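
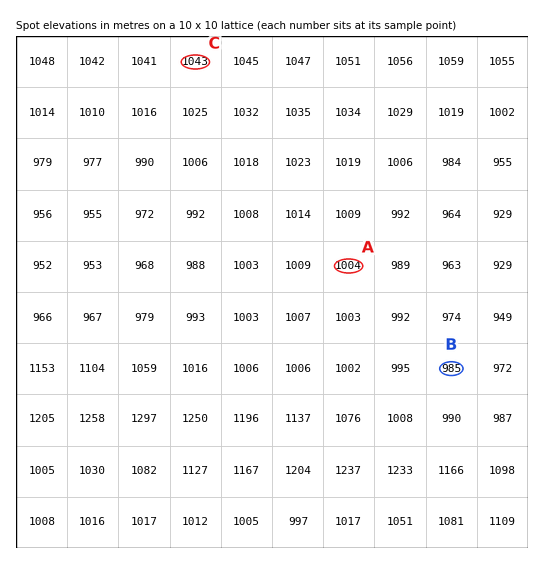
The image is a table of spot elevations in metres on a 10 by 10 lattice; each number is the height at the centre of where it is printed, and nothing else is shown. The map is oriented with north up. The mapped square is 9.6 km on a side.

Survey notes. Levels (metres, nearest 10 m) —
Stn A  1000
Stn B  990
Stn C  1040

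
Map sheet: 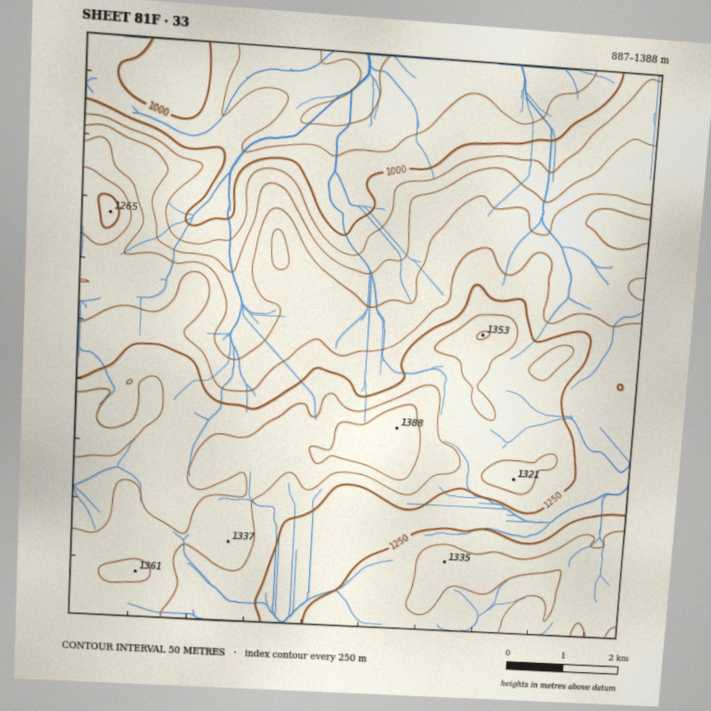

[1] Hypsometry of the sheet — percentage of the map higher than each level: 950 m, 93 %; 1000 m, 86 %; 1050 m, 80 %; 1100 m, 75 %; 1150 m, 69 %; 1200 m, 56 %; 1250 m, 40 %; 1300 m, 18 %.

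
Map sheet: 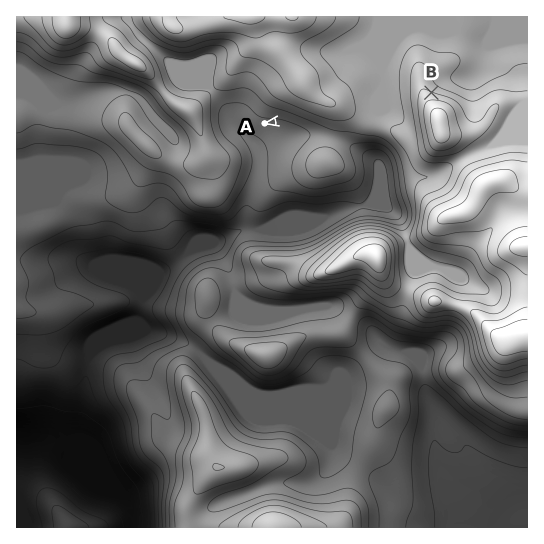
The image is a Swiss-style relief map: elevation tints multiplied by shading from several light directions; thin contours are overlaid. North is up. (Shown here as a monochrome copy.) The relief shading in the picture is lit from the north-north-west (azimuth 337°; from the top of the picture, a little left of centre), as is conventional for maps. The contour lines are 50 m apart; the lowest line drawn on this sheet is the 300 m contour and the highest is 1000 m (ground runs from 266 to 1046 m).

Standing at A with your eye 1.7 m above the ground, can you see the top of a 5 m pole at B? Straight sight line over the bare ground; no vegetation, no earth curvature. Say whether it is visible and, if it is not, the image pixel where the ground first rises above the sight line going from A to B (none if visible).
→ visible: false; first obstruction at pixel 293 118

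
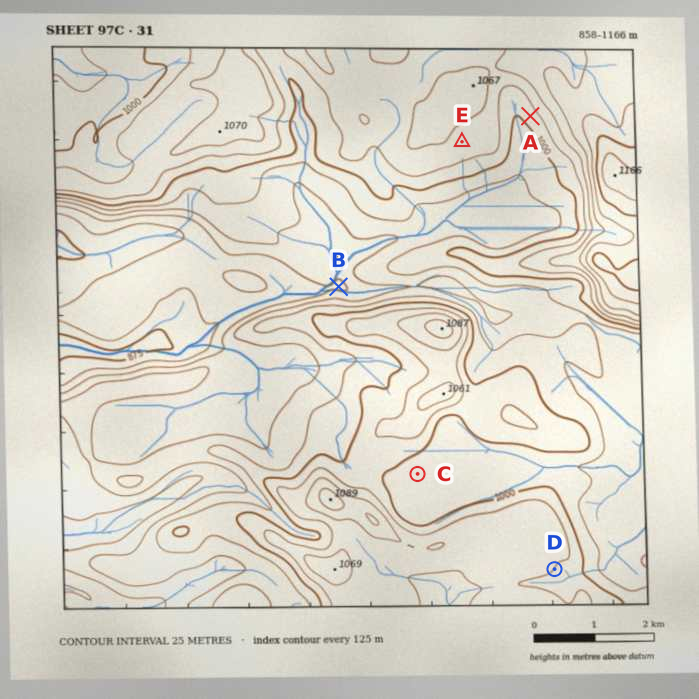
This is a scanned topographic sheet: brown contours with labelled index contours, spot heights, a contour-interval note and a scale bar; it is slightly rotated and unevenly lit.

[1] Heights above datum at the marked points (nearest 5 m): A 1010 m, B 920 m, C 980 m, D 1025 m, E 1040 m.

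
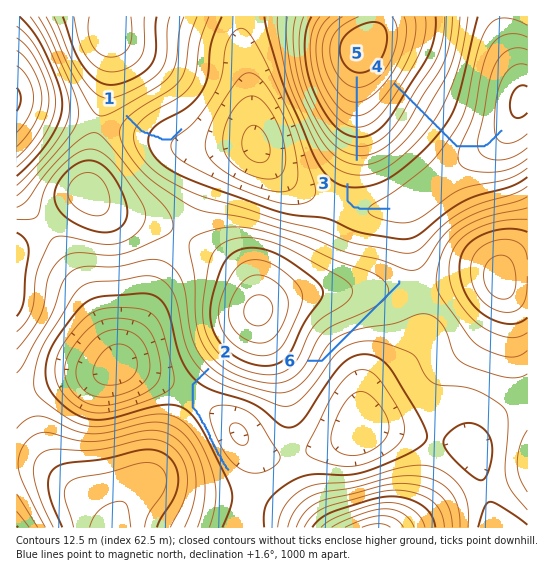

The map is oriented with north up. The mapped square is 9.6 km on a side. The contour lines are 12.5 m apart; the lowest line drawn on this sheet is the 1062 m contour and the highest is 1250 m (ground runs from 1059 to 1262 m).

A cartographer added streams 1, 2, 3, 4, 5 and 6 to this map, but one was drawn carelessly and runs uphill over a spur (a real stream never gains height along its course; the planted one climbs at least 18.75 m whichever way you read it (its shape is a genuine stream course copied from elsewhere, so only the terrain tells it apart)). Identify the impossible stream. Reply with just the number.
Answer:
6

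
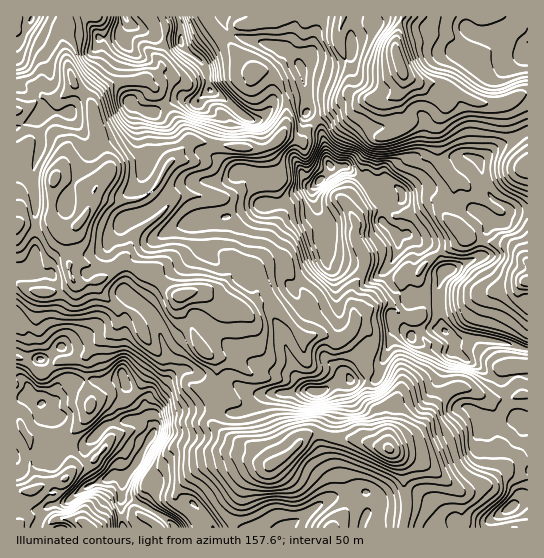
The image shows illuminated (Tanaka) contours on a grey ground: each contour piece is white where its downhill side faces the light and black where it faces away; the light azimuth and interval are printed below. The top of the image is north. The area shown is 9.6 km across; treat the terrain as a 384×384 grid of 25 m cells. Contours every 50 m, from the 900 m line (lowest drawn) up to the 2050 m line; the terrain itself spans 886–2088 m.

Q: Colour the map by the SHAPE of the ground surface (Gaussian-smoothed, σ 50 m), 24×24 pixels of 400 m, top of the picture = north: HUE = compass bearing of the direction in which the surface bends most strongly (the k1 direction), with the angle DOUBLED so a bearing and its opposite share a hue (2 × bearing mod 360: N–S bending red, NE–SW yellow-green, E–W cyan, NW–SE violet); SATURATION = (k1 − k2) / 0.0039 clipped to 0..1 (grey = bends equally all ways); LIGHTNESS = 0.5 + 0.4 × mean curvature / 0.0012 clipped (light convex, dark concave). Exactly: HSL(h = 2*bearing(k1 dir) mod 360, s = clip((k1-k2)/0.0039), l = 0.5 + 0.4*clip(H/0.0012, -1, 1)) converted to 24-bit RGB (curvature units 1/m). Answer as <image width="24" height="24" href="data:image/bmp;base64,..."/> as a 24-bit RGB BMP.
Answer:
<image width="24" height="24" href="data:image/bmp;base64,Qk32BgAAAAAAADYAAAAoAAAAGAAAABgAAAABABgAAAAAAMAGAAATCwAAEwsAAAAAAAAAAAAAMMW12mIASDkARxdNSvkJcFEVVOT/y/9VjhjgMH7QSm+0qYy3o6zJ77TgPj+GPYNsvquTsal+FzpjpnqJea65SVfN+tH5bc3NE1EUMoPY/Mz/Kgb8eedKL/+yv1wmF1xdxduSZ5eROFhgX66LoVdygkhh7L7dUUm4pcmtq6nBIyeXl7yyczhHTGErKD0h99LSeGvGl9E/CCsaKoL27NH6+5+mGoNUVqBwVXlKfmRZZ4JZIi4dYTZbrnR0oaZ5hLewnr+1k2m8pTmzYio1kzhHqYFALYtViZo9UkSRrqp1hEbJTdIQHpob85mdONgelHw3XWlFYHNMd1RKcUM4HVgsNpJEmsSVmqdkdGAnJA8SqYA0ZzhlVl+t3t/BdX2ZVYlccD1gqJ9aJJRc9KX6DwDYKbQ6+tnRMW+kaVu1litpgUc5haBka3dBDicMak4PTUoQbFYlFycvZYpARoeVXHlD09eeZFuejayfVGiUuN3MuL1zDiUlt89FuGDP9PHTaj2ucFOzZG6+vIfMvXCgoE+Gt2dzSJFAosRzO8ijP3zTmmPIKpueytzqo+DYg0makLajv/XVwlXQx3qsRDquxDdPO+yD27iCmDxlYTcrTkJxgMTDYHThoGz50Nj77M3+5c7vpHPtJJJ5LUNR0L6SJlQWMRYMmMxYeHs9ywAoDZ8fmrYpPTuPhLjjo5nbbzt/12aur87ohCe2jkZCSIKMcrNYKF8azcsq5+SvbiCE71hvJSxQimc4yUNJvPrYKntglHogPcTG3ju/sL3nP4pmOX5BvJREdRYuhsBoKAsaaa5depmSaEd6wdmkFidSwtxRdzMpUDSS+mieo9rqHTC40/jZwVXfqa38zOj/PLZvVKmOwofDzZrIRmiUlSRGneGXhD+qYVbDbqOkjmWHcCxv3bJWkz9Tl4ZGLaloWyt8kumYmNsde33qfeGaL0iAh244k4VNSm6ejXs7O3s6ppdokCBTds6gsNOcDRomuX1cgENMUyspVshrhzpSbrSOok9JoHwzHToozdAY2Z2WfO5FaJBJPW1pj59ckTOcmyQtUtBNECxgfpMyOsVtwbJ1njJUsTFsSWYiRYcxl9rITz99oMyreClb08hpNJ+mm1L0Xu1yJnlX6nCHx4JELEgxcaVIH1MO2JG2fNCWQx19vVeTXqlFeCMdUGYsWpZSn5C7icS5akhBTmlcemtAkEWY4vLZhqS/CRA1+cvBKYMjAIgz58L17MH5r9HqSzGZzMFqm01mQUh3nU6n0pWeLYKY8NjycmO2fJ5aeFtUcXmTXXlzaUNuWrV83Oa/MyZ+jB6ymtZ9rLbfs9DaIC9WZ1Afi0ATX5Y22eYhFh5znL9bHmRx1bnSyKPhEH1S1JDOtKnNq5/Ulj62w5+KNnCazcR+j9uGYx2AKY54vOtffbs6jUVPYiNfh8W/oofbzrffi+ViFjidy6yhIUhWupBLpZcu2iWZJI8gkIA9SjgfLZZctuvDeB3V7peGWZYYJQ4ld+B+cV29w+/aYEJ+UYGemFxNg92skY7Ez9mRDR0wtItLlpJRECUh16iRK4xwZ5rDr5zWi17RxdfqcoTFFA8tnvr//8zhYcb9d8rxruzZnT1vlnGjdkFhk7FkcbVBJygdkZVd2HWiOWNtvZeSPyZmmslbrnNSETsZeLY6J6wYVVgIVVIJPn3kBgFl3vvQxIngLFaFxFyv2ZfTfFTFq53avsjk3o/CQ0BteEerqHk/S55OIp+wfTNt0LVrindCO7E5Jx8MoH40llA7guFbBC8lmoYBzv+dZ2E1XxknHEgOXW0gX2MwooZjnKF6oXKl2Jfjf54poYzcz9vpGwsynmOq1fbx1NX3uAzN2fLtFJvEzP/+97/8BgFw6/rROKswNF1lSpmDh0qznn7Lba6DNmstg3c1W04ib29QT7tls7NBFGpfUxE6JeVX19lUMxUnYNOV7yZbzP/pNhkthoNTkxSM3++0olRZayRJLJ02NqKAKXUwjjUbcTMijTQqz9FkFjYQasiZb85gIAYtvcaAsKRumY8yHI9qWykktvmvkzi2XEZiPSoiZ5FA3Oa+iqqyd0PTfKtuLEJiNgoszaWNb5+9g87MtI60ypbUx3GApWmqCAx79NbjhWDPoe2gNhWLzv3vhuu/cSFgoS20psHrtOPqkXS8rcZ25iOvyH9/CgspYruZj7qmvH+cimZOXIxyk3mx9LWjOXJyLzNoXOuk3R7LuPqxOjuy0f+XQydbtCZIE5YpUHItiXJSiXFRyXxnH7Wstm6VKxnhW7bZpn+bX3K3lq7YlW+tTohe"/>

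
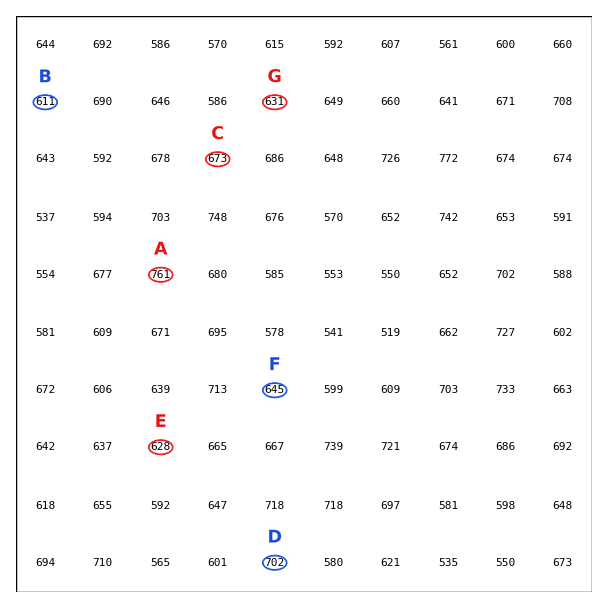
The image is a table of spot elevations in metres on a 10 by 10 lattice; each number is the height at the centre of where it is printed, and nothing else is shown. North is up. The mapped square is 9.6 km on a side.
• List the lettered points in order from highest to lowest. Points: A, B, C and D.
A D C B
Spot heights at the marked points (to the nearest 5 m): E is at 630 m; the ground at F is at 645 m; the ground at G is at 630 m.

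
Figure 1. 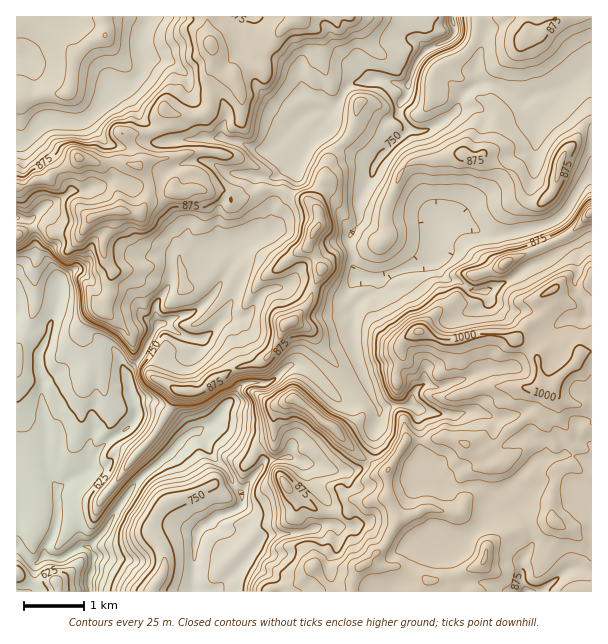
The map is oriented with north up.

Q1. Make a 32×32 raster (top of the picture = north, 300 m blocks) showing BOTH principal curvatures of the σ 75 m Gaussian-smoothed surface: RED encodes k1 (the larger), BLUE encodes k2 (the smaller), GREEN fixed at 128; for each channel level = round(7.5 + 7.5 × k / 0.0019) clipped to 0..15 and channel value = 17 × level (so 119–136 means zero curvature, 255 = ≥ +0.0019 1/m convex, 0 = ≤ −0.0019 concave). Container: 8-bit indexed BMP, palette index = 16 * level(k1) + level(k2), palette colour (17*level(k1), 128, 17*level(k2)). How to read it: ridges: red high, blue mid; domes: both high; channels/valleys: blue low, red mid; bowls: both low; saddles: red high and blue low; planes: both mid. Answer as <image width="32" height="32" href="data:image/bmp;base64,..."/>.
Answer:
<image width="32" height="32" href="data:image/bmp;base64,Qk02CAAAAAAAADYEAAAoAAAAIAAAACAAAAABAAgAAAAAAAAEAAATCwAAEwsAAAABAAAAAAAAAIAAABGAAAAigAAAM4AAAESAAABVgAAAZoAAAHeAAACIgAAAmYAAAKqAAAC7gAAAzIAAAN2AAADugAAA/4AAAACAEQARgBEAIoARADOAEQBEgBEAVYARAGaAEQB3gBEAiIARAJmAEQCqgBEAu4ARAMyAEQDdgBEA7oARAP+AEQAAgCIAEYAiACKAIgAzgCIARIAiAFWAIgBmgCIAd4AiAIiAIgCZgCIAqoAiALuAIgDMgCIA3YAiAO6AIgD/gCIAAIAzABGAMwAigDMAM4AzAESAMwBVgDMAZoAzAHeAMwCIgDMAmYAzAKqAMwC7gDMAzIAzAN2AMwDugDMA/4AzAACARAARgEQAIoBEADOARABEgEQAVYBEAGaARAB3gEQAiIBEAJmARACqgEQAu4BEAMyARADdgEQA7oBEAP+ARAAAgFUAEYBVACKAVQAzgFUARIBVAFWAVQBmgFUAd4BVAIiAVQCZgFUAqoBVALuAVQDMgFUA3YBVAO6AVQD/gFUAAIBmABGAZgAigGYAM4BmAESAZgBVgGYAZoBmAHeAZgCIgGYAmYBmAKqAZgC7gGYAzIBmAN2AZgDugGYA/4BmAACAdwARgHcAIoB3ADOAdwBEgHcAVYB3AGaAdwB3gHcAiIB3AJmAdwCqgHcAu4B3AMyAdwDdgHcA7oB3AP+AdwAAgIgAEYCIACKAiAAzgIgARICIAFWAiABmgIgAd4CIAIiAiACZgIgAqoCIALuAiADMgIgA3YCIAO6AiAD/gIgAAICZABGAmQAigJkAM4CZAESAmQBVgJkAZoCZAHeAmQCIgJkAmYCZAKqAmQC7gJkAzICZAN2AmQDugJkA/4CZAACAqgARgKoAIoCqADOAqgBEgKoAVYCqAGaAqgB3gKoAiICqAJmAqgCqgKoAu4CqAMyAqgDdgKoA7oCqAP+AqgAAgLsAEYC7ACKAuwAzgLsARIC7AFWAuwBmgLsAd4C7AIiAuwCZgLsAqoC7ALuAuwDMgLsA3YC7AO6AuwD/gLsAAIDMABGAzAAigMwAM4DMAESAzABVgMwAZoDMAHeAzACIgMwAmYDMAKqAzAC7gMwAzIDMAN2AzADugMwA/4DMAACA3QARgN0AIoDdADOA3QBEgN0AVYDdAGaA3QB3gN0AiIDdAJmA3QCqgN0Au4DdAMyA3QDdgN0A7oDdAP+A3QAAgO4AEYDuACKA7gAzgO4ARIDuAFWA7gBmgO4Ad4DuAIiA7gCZgO4AqoDuALuA7gDMgO4A3YDuAO6A7gD/gO4AAID/ABGA/wAigP8AM4D/AESA/wBVgP8AZoD/AHeA/wCIgP8AmYD/AKqA/wC7gP8AzID/AN2A/wDugP8A/4D/ALW12ZWSp6jYlnWGhpPJtpeWlrd2doaXl4aVhZaTlJeXtZKj54CFdJTHhYeYhJWXlsmUt8imp4aGlse3hpWYhoaVlbaCgqaXt6eFl4eXc7e3t4WGp8Z0dnd2lceGhoaGl5eXlqbDkcm4hoaEl5eGo6JxhHR0tqZ1doaElpeGp7iWh5eFlfiAlteXh4aDk4WFyMell5alt8e3uIZ3d4a3hnaHh4aV5/RwuMnXt8iAt7X3lKanlsd2hnaGlnaHh6eGd4eHh3Zz9cGQlna4ssWQ+aWFhHOl6HV3d4eWp5aGh4eHh4eHh4WU+KNxhpSkyKPAcoWExtO1xnV2h5eXp5Z2hoeHh4eXhpOV95ODdXV2peh0c9b3Y2P4tMjIqJaWhoaHhoeGd5eGl3G15mKCdHWV1nT296OVcvhzlIOFhZaWl5aGl3aHl4aYgoLS1rRgYef5+eZxhJaRwJLGxpWHh4aXp5eYhYeYh5eQ+Pf39/agsJDmgoWng8b4gpSUtre3t6iWdqeEl4eYhKD3hGSF5/b4oYGFp5aCtsaElpeFhHOFlqeWl4SXh4Zw9aC4lnWXhqb2Y5amdZS514W3t5eGp6aHhqeXhZalgOT5kKO0lJWGZPfW55V1pabX+rSk1tfGp3aHh5aWdLP6x4WSpJOmhoaEx+iVdXaWdZS1xYWEdISll4aFhpdzpMinhqaluJWGlaSDdOZ0hod2hXS3yJJzt8fIp4WWllCytbeXmISXl4aFx7Zz1sdzhYWGhoXD+MShc5XHtZOR9qHEpoaHhod3h4aFx8bFyJKXl4aFdYSV1vnUg4SV5rPF+LOFhZR1h4Z2hoV0lfeDcqi5l4aHh4VygaP25oTBtoXH16a2uHVkloaGhnZj98eDhbeHdnd3hoaVgoCR9rZig8em17bGpaanpaiWhqX4pJWEx4Z2d3d3h5jH2ID099a1gnOUdZanp7mml6bGpMS4hnO2t3aGdnZ2l4XGtpF0x9W4xqa4p4WWlYKktoVjpsiWdYTop5eXl6anhaXnc3R2xvrFoqWltbbG58RzdoeUx5Z3g6W3t8m4qId2hPmUhYSTcYLpx6WVhIOBxpWGh4Z0x4eXg4J0l5aGh3aFlcWXdYSEg5SUtqi3uITYhXaHh3W2l6ajyIWEloeHh3d2l6i3uKiFdXWWuHWmhciVhYaGlrTYtnK2qIWXl4aGh3eHh3eHp3Z2hnWnc6eXp7anhYeohXOEkrWnh4WFhoaHh4d2d4endpaGdnWWp5aGl6Z0h5d2hqi3oOjHhpenmIaGd3eHl5e3p3WGhobJl3aHt4WFhYWWhpeTkLHGhqmomHZ2h4d3d5enhoWFpqaGh4aXuLenuKeWh5jIgNeGhpenp5c="/>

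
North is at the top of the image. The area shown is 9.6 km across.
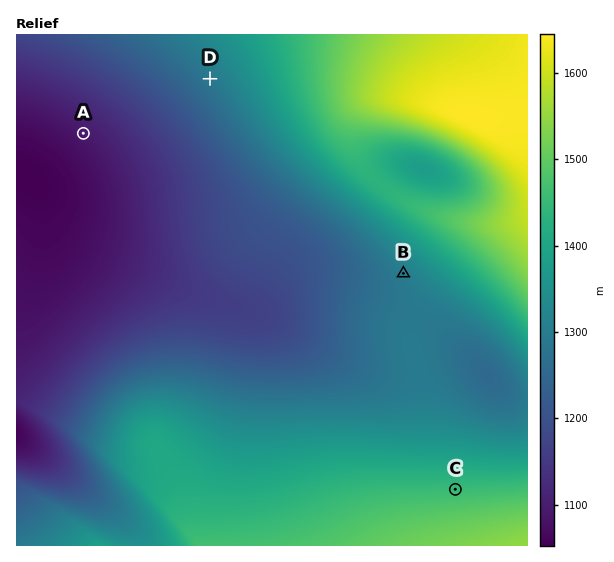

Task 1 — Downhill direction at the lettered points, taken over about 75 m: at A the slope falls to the SW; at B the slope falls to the SW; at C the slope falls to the N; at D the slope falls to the SW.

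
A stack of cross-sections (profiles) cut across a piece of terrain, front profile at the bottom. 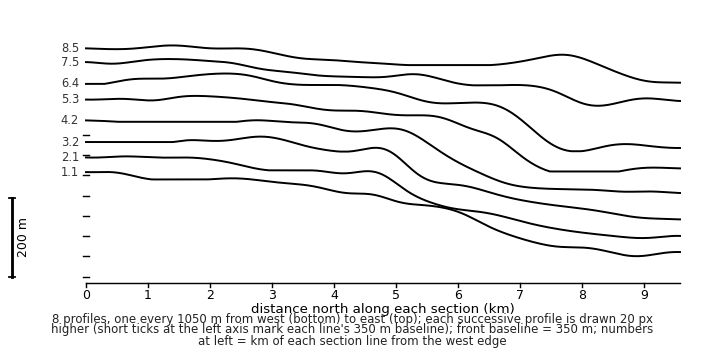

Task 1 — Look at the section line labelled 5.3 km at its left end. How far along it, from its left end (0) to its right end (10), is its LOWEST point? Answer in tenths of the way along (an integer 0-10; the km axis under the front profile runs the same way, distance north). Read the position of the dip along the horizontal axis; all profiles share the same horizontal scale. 9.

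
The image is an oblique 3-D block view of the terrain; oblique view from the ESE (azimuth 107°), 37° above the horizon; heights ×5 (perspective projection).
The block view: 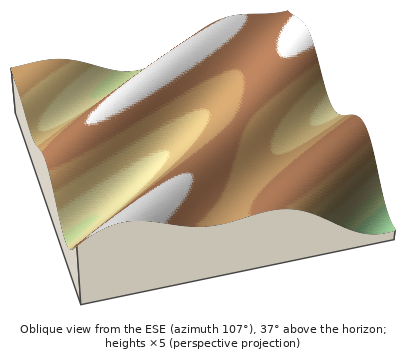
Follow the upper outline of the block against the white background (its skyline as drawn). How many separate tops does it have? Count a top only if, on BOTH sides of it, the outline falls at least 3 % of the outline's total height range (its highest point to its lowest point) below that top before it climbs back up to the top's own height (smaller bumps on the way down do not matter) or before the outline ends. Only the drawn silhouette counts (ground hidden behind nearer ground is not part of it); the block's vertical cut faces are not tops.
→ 2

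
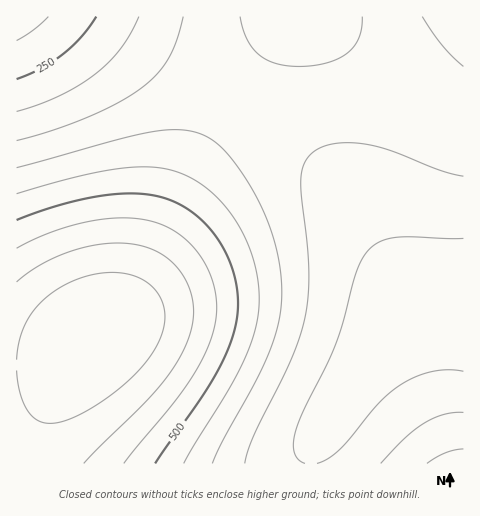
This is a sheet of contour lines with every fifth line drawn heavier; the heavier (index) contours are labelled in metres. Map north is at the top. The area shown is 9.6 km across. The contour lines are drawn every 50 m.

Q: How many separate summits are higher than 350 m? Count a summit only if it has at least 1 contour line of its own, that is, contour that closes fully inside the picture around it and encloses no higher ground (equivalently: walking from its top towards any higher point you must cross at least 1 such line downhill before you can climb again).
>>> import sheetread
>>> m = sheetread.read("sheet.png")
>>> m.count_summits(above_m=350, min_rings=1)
0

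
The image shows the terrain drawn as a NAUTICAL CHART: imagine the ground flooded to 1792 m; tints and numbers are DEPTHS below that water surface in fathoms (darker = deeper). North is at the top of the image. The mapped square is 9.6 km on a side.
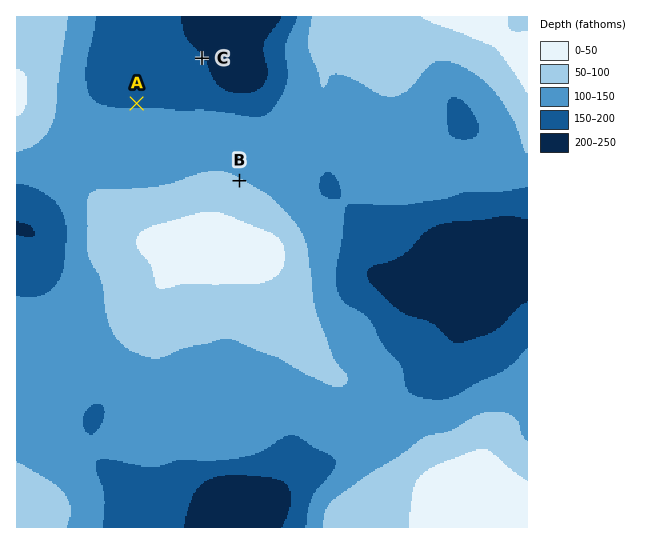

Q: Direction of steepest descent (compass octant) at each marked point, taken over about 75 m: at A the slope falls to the N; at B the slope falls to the NE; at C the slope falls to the NE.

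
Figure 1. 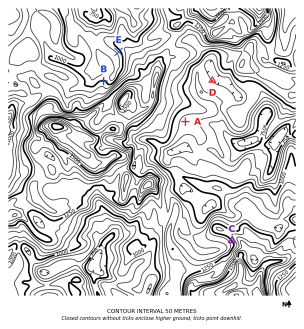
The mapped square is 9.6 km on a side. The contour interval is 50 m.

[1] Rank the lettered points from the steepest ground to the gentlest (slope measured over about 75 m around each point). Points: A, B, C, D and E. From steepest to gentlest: C E B D A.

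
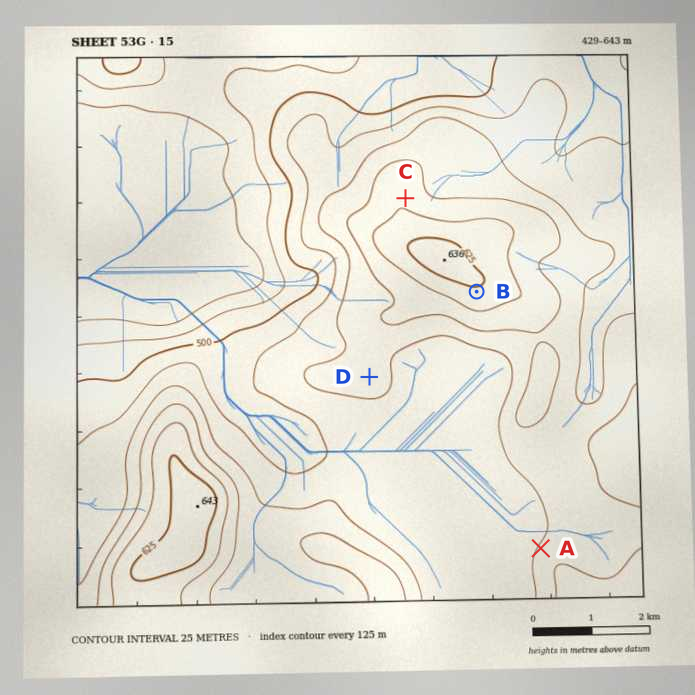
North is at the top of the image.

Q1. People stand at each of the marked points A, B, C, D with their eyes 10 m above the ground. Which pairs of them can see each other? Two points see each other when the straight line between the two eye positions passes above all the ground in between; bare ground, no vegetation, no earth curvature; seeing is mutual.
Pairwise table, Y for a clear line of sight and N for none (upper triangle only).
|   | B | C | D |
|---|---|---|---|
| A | Y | N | Y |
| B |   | N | Y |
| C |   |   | N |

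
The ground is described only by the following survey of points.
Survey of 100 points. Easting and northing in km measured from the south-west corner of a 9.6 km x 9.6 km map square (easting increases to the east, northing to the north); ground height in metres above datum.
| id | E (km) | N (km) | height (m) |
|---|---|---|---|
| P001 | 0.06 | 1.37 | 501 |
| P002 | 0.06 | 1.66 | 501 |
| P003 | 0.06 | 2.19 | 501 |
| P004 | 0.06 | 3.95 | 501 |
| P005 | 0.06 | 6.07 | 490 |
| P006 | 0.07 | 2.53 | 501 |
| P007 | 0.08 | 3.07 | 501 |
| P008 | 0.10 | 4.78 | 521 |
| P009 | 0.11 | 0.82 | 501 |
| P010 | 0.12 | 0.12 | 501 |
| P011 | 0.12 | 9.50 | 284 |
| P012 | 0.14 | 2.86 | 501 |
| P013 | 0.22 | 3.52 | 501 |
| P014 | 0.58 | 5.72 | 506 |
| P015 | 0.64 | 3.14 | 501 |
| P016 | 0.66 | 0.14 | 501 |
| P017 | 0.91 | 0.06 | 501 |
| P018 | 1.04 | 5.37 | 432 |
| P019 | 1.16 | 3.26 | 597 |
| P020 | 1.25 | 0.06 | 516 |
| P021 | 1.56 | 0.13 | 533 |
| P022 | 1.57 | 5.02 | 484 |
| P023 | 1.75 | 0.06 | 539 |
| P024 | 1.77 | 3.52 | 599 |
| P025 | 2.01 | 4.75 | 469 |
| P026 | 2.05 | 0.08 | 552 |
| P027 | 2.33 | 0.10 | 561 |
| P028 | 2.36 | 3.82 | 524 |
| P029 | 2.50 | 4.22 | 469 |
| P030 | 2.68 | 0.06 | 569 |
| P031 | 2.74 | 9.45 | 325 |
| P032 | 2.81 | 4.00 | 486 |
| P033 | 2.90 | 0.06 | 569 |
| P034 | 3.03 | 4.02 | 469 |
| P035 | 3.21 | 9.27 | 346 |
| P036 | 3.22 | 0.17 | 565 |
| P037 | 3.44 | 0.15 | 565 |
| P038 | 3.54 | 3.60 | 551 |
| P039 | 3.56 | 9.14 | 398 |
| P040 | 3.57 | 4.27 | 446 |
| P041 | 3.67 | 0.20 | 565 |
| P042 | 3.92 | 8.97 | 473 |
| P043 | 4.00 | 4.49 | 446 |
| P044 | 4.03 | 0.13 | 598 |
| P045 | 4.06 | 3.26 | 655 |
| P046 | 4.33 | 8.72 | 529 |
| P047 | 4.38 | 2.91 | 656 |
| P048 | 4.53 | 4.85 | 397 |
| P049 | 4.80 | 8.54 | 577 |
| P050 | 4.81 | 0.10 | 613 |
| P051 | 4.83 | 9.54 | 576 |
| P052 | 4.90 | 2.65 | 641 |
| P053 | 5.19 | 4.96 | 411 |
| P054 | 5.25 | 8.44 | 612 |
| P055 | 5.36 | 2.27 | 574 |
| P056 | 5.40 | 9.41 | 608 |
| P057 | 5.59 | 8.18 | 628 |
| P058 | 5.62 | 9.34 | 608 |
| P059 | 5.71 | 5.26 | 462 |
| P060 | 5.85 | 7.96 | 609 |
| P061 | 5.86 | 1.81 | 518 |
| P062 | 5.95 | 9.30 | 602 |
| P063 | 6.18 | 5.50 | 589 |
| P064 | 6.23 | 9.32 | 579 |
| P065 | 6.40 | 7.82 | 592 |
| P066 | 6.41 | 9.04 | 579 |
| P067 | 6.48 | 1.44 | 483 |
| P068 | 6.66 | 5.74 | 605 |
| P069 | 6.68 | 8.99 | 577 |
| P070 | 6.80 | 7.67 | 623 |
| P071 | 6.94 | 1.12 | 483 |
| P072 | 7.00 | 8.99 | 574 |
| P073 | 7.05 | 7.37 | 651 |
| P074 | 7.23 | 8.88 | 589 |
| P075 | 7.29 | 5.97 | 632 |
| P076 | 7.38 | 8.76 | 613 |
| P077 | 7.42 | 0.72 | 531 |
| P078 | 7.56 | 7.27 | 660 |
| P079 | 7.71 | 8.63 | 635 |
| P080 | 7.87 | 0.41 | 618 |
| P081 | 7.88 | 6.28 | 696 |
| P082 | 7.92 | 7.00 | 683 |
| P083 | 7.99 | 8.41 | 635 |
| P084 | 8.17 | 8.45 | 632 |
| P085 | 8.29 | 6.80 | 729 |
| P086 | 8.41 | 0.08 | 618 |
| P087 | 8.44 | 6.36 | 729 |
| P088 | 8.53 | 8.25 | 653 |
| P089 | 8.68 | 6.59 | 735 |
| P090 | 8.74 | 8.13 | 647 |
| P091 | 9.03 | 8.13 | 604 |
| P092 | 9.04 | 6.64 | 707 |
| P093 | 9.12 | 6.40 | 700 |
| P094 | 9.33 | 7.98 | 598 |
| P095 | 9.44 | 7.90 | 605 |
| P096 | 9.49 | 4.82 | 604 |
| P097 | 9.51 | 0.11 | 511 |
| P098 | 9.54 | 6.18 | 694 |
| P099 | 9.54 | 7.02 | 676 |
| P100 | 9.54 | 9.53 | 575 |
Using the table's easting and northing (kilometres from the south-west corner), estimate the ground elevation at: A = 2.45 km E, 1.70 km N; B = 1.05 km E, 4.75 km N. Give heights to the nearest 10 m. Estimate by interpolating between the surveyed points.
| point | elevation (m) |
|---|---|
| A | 630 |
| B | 520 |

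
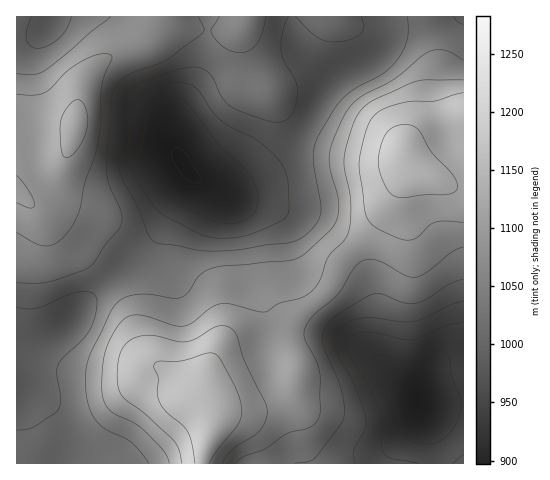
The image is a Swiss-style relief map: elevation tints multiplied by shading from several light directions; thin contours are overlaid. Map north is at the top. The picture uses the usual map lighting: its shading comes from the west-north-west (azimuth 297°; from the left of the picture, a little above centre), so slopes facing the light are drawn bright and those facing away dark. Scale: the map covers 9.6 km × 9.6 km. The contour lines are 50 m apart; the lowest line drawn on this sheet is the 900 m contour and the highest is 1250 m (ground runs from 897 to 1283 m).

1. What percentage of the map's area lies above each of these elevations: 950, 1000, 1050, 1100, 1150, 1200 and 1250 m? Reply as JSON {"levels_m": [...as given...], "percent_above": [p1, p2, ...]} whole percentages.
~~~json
{"levels_m": [950, 1000, 1050, 1100, 1150, 1200, 1250], "percent_above": [93, 85, 70, 49, 31, 14, 5]}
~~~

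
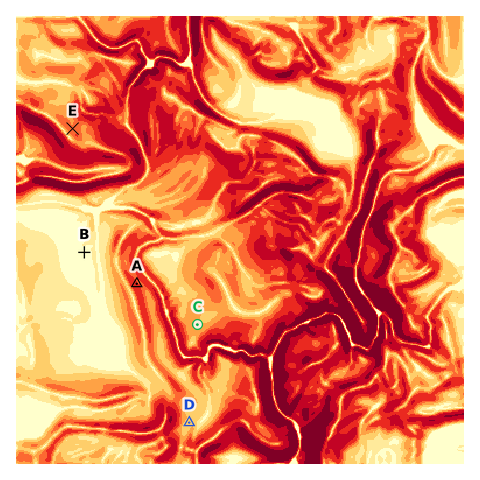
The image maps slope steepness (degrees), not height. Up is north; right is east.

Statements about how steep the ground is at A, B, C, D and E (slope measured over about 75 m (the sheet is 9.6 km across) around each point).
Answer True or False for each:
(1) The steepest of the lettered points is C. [False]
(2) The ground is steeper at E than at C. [True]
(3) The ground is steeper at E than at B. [True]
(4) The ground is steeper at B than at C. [False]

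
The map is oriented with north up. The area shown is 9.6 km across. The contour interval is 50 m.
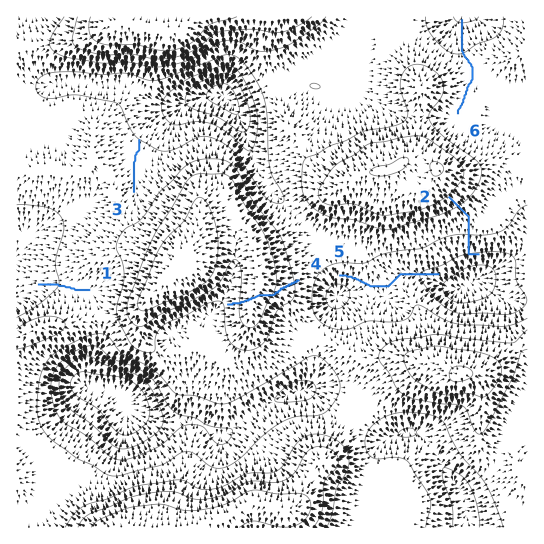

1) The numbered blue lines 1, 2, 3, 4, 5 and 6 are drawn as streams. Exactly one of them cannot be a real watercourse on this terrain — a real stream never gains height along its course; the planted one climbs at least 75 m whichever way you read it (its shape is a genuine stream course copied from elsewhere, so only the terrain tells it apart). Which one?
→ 4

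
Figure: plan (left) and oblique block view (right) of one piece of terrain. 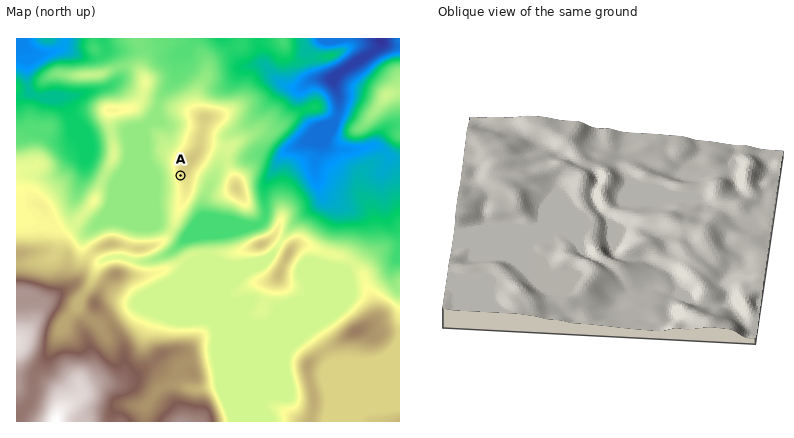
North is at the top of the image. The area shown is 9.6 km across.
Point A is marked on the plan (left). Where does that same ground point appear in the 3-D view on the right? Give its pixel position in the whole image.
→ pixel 659 214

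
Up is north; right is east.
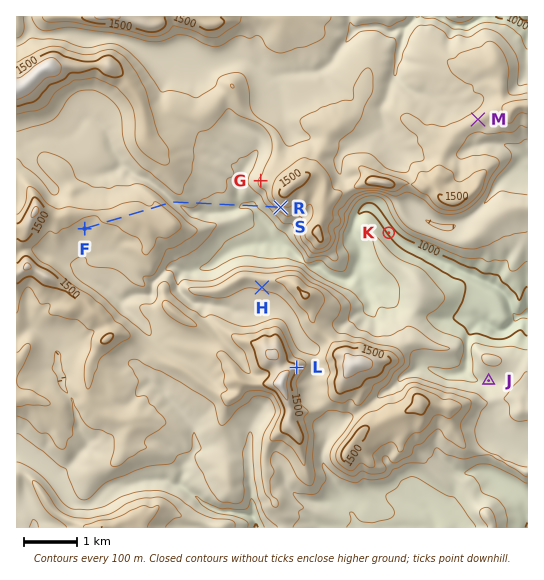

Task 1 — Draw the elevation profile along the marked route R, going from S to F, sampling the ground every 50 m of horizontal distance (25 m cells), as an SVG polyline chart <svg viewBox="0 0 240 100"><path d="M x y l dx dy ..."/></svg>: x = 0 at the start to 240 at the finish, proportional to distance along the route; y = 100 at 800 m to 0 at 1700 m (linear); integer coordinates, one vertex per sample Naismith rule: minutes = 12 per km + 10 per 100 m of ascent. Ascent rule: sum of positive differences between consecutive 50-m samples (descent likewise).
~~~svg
<svg viewBox="0 0 240 100"><path d="M0 37l3 2 3 4 4 5 3 5 3 4 3 3 3 3 4 2 3 2 3 1 3 0 3 0 4 0 3-1 3 0 3-1 3-1 4-2 3-1 3 0 3-1 3 0 4-1 3 0 3 0 3-1 3 0 4-1 3 0 3-1 3-2 3-2 4-1 3-1 3-1 3 1 3 1 4 1 3 1 3 0 3-2 3-4 4-6 3-5 3-4 3-1 3 0 4 1 3-1 3 0 3-1 3-1 4-1 3-1 3-1 3 0 3 0 4 0 3 1 3 1 3 0 3 1 4 1 3 0 3 1 3 0 3 1 4 1 3 0 3 1 3 1 3 1 4 1 3 0 3 0"/></svg>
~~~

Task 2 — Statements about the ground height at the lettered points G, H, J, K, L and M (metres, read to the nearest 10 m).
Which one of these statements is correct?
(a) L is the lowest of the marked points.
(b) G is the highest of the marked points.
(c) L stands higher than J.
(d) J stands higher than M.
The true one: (c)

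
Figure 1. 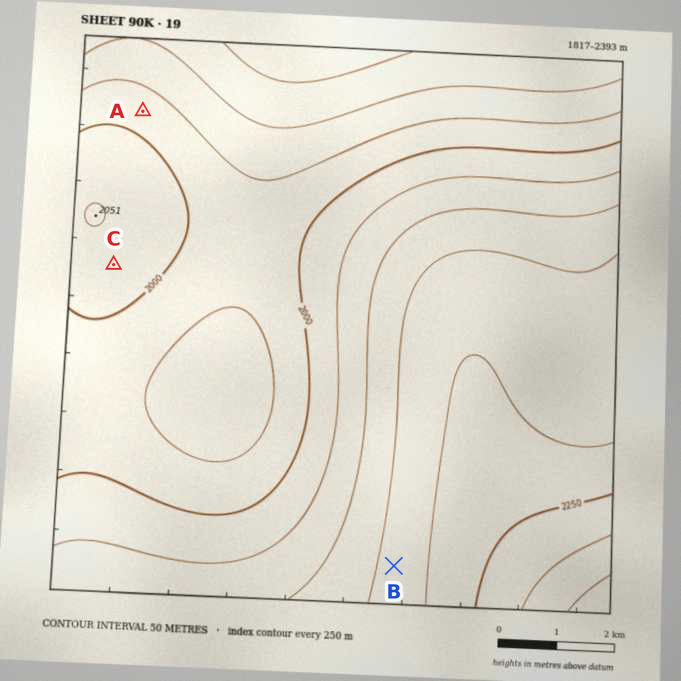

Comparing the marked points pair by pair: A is lower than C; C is lower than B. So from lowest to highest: A C B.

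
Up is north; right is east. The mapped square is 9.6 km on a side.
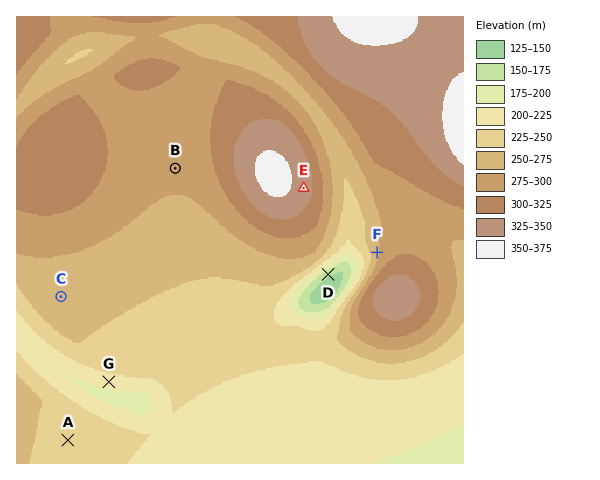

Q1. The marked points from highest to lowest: B C A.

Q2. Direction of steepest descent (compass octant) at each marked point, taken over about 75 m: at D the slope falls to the SE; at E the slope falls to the E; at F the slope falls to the W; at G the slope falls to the S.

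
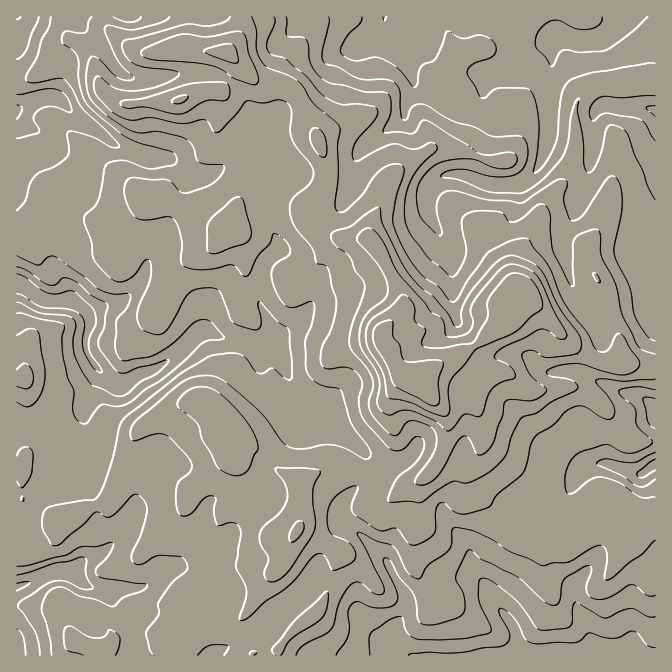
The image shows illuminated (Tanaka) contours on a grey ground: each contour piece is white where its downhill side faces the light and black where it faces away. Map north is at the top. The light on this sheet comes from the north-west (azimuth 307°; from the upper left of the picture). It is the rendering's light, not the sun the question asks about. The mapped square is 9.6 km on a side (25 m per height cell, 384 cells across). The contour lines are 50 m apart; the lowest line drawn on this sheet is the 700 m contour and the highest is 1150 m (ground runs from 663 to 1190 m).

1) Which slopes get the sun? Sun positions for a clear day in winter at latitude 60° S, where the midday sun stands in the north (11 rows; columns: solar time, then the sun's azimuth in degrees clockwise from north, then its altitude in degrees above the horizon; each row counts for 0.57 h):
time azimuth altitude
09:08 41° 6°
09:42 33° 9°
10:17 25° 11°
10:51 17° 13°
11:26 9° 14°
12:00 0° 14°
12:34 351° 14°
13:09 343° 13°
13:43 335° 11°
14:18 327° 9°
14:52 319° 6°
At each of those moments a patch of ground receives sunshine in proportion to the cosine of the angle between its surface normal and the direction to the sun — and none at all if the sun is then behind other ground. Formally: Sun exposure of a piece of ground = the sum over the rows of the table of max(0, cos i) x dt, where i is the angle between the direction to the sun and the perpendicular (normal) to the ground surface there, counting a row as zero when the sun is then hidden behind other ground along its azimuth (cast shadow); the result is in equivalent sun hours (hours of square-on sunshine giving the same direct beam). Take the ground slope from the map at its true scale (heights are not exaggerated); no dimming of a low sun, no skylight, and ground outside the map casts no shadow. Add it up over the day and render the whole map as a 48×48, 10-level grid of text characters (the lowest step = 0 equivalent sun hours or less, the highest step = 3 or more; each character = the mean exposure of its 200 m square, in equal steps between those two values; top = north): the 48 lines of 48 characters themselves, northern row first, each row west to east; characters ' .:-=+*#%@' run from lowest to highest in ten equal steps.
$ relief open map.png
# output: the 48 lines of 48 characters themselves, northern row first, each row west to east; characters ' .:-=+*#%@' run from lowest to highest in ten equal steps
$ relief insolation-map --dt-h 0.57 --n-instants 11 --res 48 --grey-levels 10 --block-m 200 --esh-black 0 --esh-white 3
++=+*+*@@%%%%#*#*+=-=*+-::-=-=========-...::-=+=
++*=*+:+@@@@%@@@%+-:+*=:::-+=-=-=====-----.:=*++
++=::+=:=++=-=++++=**=---=+*+======----++**##*++
*+-:-+*:        :+##*++##****====-:::-++=+***+**
=: .-=#+:  .-=-: :+*%%###%###+=+====+++==*#****+
    ::=%@@@@@#+=: .:-+###%%%*+++===++++=+**-::..
 :=-.  -+=--.   :..::=*#*##+=*#+=====++===:..   
+=++-         ..:::--=***+-:-+##***+=======+%@%*
*=:-+-       .:::----=++-:.-##*###**++=-===++*++
*+=--=-.     .:::---::-=-:=###*+****##=-+======+
==+=--=+=...::..-==-:..-==#***-. .-+*+-=*==++==+
=======+*###=::-+=----:-=++**:        :*#+=+++==
========+##****++=-==++-=+++-:.-**=. .*@*==++===
=======---==+++++=-=+*+-=++=:--+*#@@@@@#=-=++===
=======-:..:=++++=---===+**--==-=+#%###+=+++=-==
==----=--:::--=+++=:::-*#%#+==+-:=+++**=-+#+---=
=------=-::-----.:-:..:-+++#*+++--==*#+==+#+---=
--:----=-::-=-:  ..--::....+**++=-=*##*+====----
 .:.::---:==-.  .:-+++-:::::****+++#@@@#*=-+*=--
  .   ...:==:  .:::=+=:--:::+%#*+*#%#%@#+=-=*++=
-        =+-:..:-::::.:---==+%%#**##+=+#*+::=+==
@*--.  .=+=::::---::..---=*##*###**===:=#*=:-===
%@@@*:-*+-.::..::--..:===+%@+-+#*--==:..*%*--+++
**+=:=+=-:.:..:.  :::=+==+++=+=-*#*=.  .:*#+=**+
*=----=--:. .+#*+-:--==+=-:-=-=*@%=    ..:=++**#
====+-.:.  .+#****++--=-.. :=*%%*-..:-.   .+*+##
+===++:   :#@%#+==+==-:.  ..=*+=..:==++.      .:
::-=+**:-#@@@%%#+++==:  .::-.:==::-:.:+#*+=:    
 .---+#@%%%#+=+*#*+==-:.:-=-   -=--:.  .  .=-.  
::--=++#%%*-::-=+*+====-:::.    -::--.  ....-==:
-======+*+:::----+*+===--:.      ..:::..:::..-=*
========-..::--=-=++=====:.     ..::::::::::.-+*
========::--:.:==-=+****+-:.  .=:::::---::.     
=---====--+=--:----=**++=--::=*=::...:---:::.   
---=====----==:.::--==-:::-=+*=......:----+%@#-+
-==+++=-:::-=-:.::---=-:.-=+=.   ..::::--=+++#@%
-=+*+=--:----:-=---==+-::==-.....::-----=++=-=*+
--==---::==-::--:-=+*+=-:..:.::-  .:-====++=--==
---::::.==--::-:-=+++-:=+.  .::-:  .:-====-::---
---:   -+=-::-:-=----..-**. .:..-:....::-:..:-::
:.   .=+=-:.:--==---:.:::-+..:..::.....:.. .-:.:
     -=:...-====--=-..:-:.=+:.::::. ...:.  --..-
 .*@*:   .=++==---: .:--: :+- -===-. ..::.:=...:
##++%@*+##*=------..:-=-.  .-.-====: ...:-.  ...
---==+#*======--=-::=++::.   ::::-==:.::.-  ....
..-=+-=*+====++=-.:=+-..--...:.  .:+=::..::.....
::--=+==------:..-++-  .:---:      .::.   .. ..:
---::-=-::---. :+*=-:.:::----.      .:.   .::...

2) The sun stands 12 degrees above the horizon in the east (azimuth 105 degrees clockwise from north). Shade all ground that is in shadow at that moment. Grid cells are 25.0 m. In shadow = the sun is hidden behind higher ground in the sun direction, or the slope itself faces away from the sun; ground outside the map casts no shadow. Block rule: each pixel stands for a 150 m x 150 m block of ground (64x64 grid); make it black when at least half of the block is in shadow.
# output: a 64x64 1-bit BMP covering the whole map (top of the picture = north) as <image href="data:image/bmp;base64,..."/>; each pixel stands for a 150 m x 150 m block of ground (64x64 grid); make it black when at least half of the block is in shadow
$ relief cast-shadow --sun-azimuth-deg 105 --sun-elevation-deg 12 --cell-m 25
<image width="64" height="64" href="data:image/bmp;base64,Qk0+AgAAAAAAAD4AAAAoAAAAQAAAAEAAAAABAAEAAAAAAAACAAATCwAAEwsAAAIAAAAAAAAA////AAAAAADwAAAAAAAAAPAAAAAAAAAA8AAAAAAAAAAAAAAAAQAAAAAAAAABgAAAAAAAAAGAAADwAAAAAQAAgHAAAAAAAADAAwAAAAIAAGADgAAABgAAAABAAAAAAAAAAAAAAAAAAAAAAAAAAAAAAAAAAAAAAAAAAAAAAAAAAAAAAAAAAAAAAAAAAAAAAAAAAAAAAAQAAAMAAAAAA4AAAQAAAAABwAAAAEAAAAHAAAAAYAAAAOAAAABgAAAAYAAAAHAAAAAAAAAAfAAAcAAAAAA+AAD4AAAAAH+AAfgAAAAAf4AA/AAAAAAfgAj8AAAAAMPAHPgAAAABgOAd8AAAEAGAAAvwAAAQAcAAD/AOAAABwAAf+B4AAAH4AA/8HAAAAHgAB/weAAACHAAADB8AAAAMAEAAP4AAAAQAAAA/gAAAAAAAAD+BAAAAAAAAGAEAAAAAAAAAAQAAAAAAQAAAAAAAAABgAAAAAAAAAAAAEAAAAAAAAEAwAAAAAAAAADgAAAAAAAAAPAAAAAAAAAAcIAAAAAAAAA4gAAAAAAAABiAAAAAAAAAGIABAAAAAAAYgAMAAAAEABiDDgAAAAQAGAA+AAAAAAAYAHwcAAAAABgAfBwAAAAACAE8AAAAAAAAA5gAAAAAAAADgYAAAAAAAAODAAAAAAAAA8AMAAAAAAADwAAAAAAAAAA=="/>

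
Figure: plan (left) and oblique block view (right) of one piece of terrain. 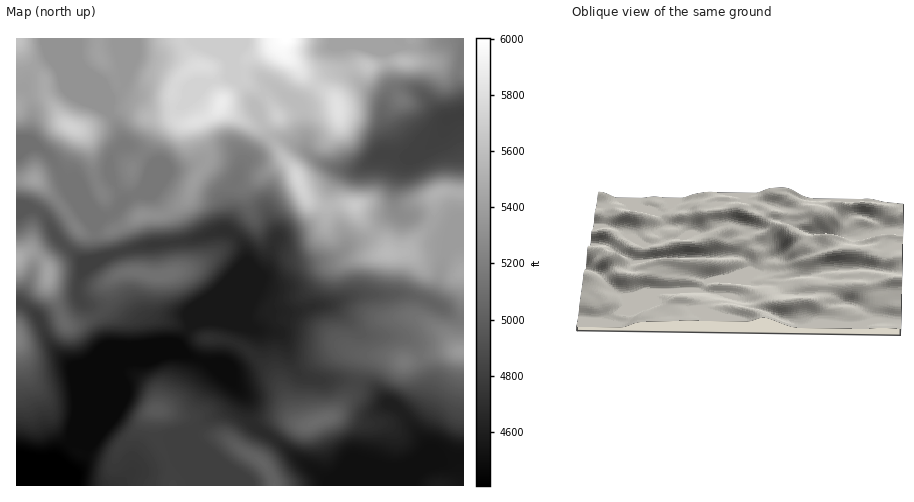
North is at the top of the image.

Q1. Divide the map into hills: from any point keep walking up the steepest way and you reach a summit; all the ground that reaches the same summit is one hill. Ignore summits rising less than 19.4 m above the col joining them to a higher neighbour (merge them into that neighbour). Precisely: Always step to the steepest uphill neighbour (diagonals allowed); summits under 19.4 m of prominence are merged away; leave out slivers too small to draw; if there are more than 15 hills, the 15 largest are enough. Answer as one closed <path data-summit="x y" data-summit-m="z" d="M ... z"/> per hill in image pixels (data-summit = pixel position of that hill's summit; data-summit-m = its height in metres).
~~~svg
<path data-summit="286 39" data-summit-m="1830" d="M126 144l-4 1-10 10-3 7 1 14-29 10-14-4 15 15 5 10 7 17 5 34 39-11 48-6 39-11 1-22-5-18-19-21-5-3-9 0-21 4-10 4-9 8 6-14-1-6-12-10z"/><path data-summit="315 422" data-summit-m="1549" d="M245 325l-7 1 0 7-12 30-11-1-3 2 18 15 15 17 3 7 3 17 5 8 21 12 23 20 35 24 7 2 70-1 0-4 9-12 8-20-29-39-12-7-20-16-21-6-25 0-20-5-10-11-8-25-5-7-24-3z"/><path data-summit="222 103" data-summit-m="1793" d="M237 38l-113 0 0 44-5 8-11 7-1 10 12 21 4 17 11 3 19 14 1 6-4 12 17-10 30-4 21 18 8 24-1 22 7-18 0-24 7-16 3-7 16-14 9-14-13-33-19-26-2-21 5-9z"/><path data-summit="157 410" data-summit-m="1516" d="M183 353l-18 0-21 8-13-1-8 4-5 6-16 38-30 33 10 2 5 4-2 9-8 14-7 3-20-8-33 0-1 20 178 1 1-40-4-14 30-21 7-7 7-13 0-5-5-7-19-15z"/><path data-summit="164 275" data-summit-m="1561" d="M227 230l-12 2-29 9-35 3-32 8-24 9-13 10-4 14 0 10 6 9 7 2 9 9 5 12 2 22-30 71-5 15 1 5 29-32 16-38 5-6 8-4 14-1 33-14 13-21 3 0 46-46 7-14-1-14-11-15z"/><path data-summit="298 179" data-summit-m="1752" d="M284 138l-12 2-17 16-7 3-6 6-10 23 0 24-5 19 7 3 8 9 5 11 0 10-7 14-22 22 44-18 9 3 12-1 18-15 29-9 9-5 6-8 1-4-3-12-13-27 2-18 5-10 8-6-26-8-18-16z"/><path data-summit="388 253" data-summit-m="1698" d="M396 208l-2 4-24 23-21 9-14 13-34 12-18 15-12 1-9-3-35 14-9 4-21 21 21-1 27 5 11 5 16-18 23 0 21-7 16-1 25-9 47-1 26 8 8-20 6-26 7-13 1-12-34-15-15-1z"/><path data-summit="463 351" data-summit-m="1639" d="M404 294l-47 1-29 10 8 4 27 25 36 3 11 3 7 8 10 25 1 14-5 16-14 17 20 29-8 21 20-10 23-4 0-137-12-5-26-15z"/><path data-summit="71 127" data-summit-m="1744" d="M52 57l-10 4-12 11-6 15-8 1 0 60 4 1 8-4 11 1 13 12 15 24 14 4 29-11 0-17 5-7 8-6 0-4-14-29z"/><path data-summit="17 338" data-summit-m="1588" d="M20 303l-4 0 0 160 32 1 7-2 17-21 6-27-4-44-1-4-22-21-15-31z"/><path data-summit="263 463" data-summit-m="1534" d="M236 386l-8 18-7 7-30 21 4 14 0 40 147-1-13-4-52-41-21-12-7-11-2-18z"/><path data-summit="337 107" data-summit-m="1774" d="M343 42l-6 2-1 20-3 5-8 6-15 20-12 9 5 8 3 39 9 8 14 7 15 4 12 0 25-15 11 0 1-3-3-15-6-19 0-18-7-6-13-7-12-12-9-27z"/><path data-summit="17 258" data-summit-m="1674" d="M81 300l-42 21 12 24 22 21 5 32-1 22 30-71-2-22-5-12-9-9z"/><path data-summit="438 194" data-summit-m="1682" d="M463 115l-14 3-10 20-19 16-18 9-3 7-5 24 1 14 5 6 6 2 12 0 34 14 0 13 12-4z"/><path data-summit="34 179" data-summit-m="1652" d="M36 145l-8 0-12 4 0 60 15-2 8 4 9 8 10 20 25 23 15-2-4-36-12-27-19-20-11-19z"/>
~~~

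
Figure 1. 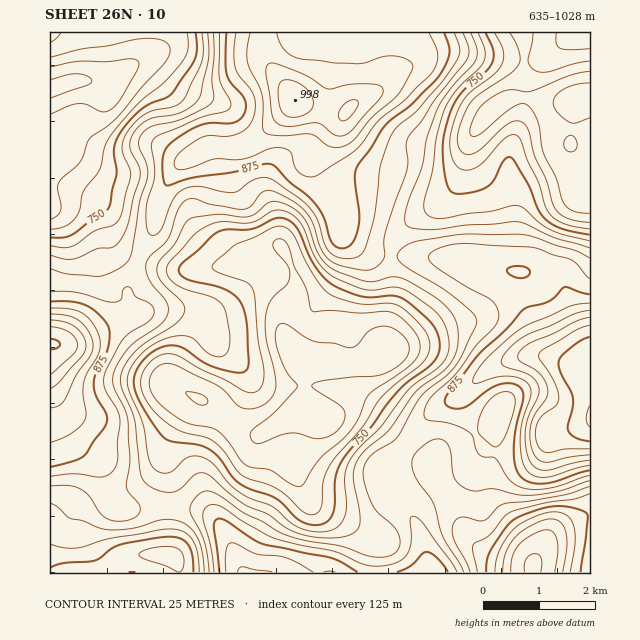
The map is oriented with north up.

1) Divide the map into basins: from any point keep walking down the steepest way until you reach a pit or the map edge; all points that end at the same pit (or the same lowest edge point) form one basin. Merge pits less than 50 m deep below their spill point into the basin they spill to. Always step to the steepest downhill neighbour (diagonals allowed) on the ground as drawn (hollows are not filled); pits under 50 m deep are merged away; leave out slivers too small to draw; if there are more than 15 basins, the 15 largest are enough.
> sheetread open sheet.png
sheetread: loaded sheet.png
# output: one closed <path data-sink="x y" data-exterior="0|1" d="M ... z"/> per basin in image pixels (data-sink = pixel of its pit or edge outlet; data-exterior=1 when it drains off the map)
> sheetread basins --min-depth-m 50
<path data-sink="297 352" data-exterior="0" d="M298 101l-4 0-23 25-21 17-10 4-32 0-21 12-12 10-16 30-5 29-14 27-13 37 4 15 0 10-60 26-21 0 0 45 12 28 6 19 8 10 21 16 6 11 6 25 7 11 77 0 16 6 15 17 19 42 185 0-1-15-8-30-9-14-18-19-9-21 3-9 46-53 28-17 33-28 32-11 33 2-8-3-7-10-16-40-3-24-3-10-34-4-28-8-82-4-20-9-11-8-5-8 0-10-4-14-17-25-7-16 3-11 28-40z"/><path data-sink="583 97" data-exterior="0" d="M590 32l-328 1 3 24 30 43 49 14-28 40-3 11 7 16 17 25 4 14 0 10 5 8 11 8 20 9 82 4 28 8 34 5 6 33 16 40 7 10 14 6-18-5-28 1-25 10-28 23-3 5 2 15 15 33 6 7 5 2 39 0 10-5 8-7 1-6 5-3 17-2 20-8z"/><path data-sink="63 85" data-exterior="0" d="M262 32l-212 1 0 310 21 0 37-17 21-7 2-2 0-10-4-15 13-37 14-27 5-29 16-30 12-10 21-12 32 0 10-4 21-17 22-23 2-4-20-25-10-17z"/><path data-sink="533 566" data-exterior="0" d="M462 394l-30 18-43 49-6 10 3 12 6 12 18 19 9 14 8 30 1 14 162 1 0-150-20 6-17 2-5 3-1 6-8 7-10 5-39 0-8-5-14-27-6-14z"/><path data-sink="170 557" data-exterior="0" d="M50 388l0 185 193-1-19-41-15-17-16-6-77 0-7-11-6-25-6-11-21-16-8-10-6-19z"/>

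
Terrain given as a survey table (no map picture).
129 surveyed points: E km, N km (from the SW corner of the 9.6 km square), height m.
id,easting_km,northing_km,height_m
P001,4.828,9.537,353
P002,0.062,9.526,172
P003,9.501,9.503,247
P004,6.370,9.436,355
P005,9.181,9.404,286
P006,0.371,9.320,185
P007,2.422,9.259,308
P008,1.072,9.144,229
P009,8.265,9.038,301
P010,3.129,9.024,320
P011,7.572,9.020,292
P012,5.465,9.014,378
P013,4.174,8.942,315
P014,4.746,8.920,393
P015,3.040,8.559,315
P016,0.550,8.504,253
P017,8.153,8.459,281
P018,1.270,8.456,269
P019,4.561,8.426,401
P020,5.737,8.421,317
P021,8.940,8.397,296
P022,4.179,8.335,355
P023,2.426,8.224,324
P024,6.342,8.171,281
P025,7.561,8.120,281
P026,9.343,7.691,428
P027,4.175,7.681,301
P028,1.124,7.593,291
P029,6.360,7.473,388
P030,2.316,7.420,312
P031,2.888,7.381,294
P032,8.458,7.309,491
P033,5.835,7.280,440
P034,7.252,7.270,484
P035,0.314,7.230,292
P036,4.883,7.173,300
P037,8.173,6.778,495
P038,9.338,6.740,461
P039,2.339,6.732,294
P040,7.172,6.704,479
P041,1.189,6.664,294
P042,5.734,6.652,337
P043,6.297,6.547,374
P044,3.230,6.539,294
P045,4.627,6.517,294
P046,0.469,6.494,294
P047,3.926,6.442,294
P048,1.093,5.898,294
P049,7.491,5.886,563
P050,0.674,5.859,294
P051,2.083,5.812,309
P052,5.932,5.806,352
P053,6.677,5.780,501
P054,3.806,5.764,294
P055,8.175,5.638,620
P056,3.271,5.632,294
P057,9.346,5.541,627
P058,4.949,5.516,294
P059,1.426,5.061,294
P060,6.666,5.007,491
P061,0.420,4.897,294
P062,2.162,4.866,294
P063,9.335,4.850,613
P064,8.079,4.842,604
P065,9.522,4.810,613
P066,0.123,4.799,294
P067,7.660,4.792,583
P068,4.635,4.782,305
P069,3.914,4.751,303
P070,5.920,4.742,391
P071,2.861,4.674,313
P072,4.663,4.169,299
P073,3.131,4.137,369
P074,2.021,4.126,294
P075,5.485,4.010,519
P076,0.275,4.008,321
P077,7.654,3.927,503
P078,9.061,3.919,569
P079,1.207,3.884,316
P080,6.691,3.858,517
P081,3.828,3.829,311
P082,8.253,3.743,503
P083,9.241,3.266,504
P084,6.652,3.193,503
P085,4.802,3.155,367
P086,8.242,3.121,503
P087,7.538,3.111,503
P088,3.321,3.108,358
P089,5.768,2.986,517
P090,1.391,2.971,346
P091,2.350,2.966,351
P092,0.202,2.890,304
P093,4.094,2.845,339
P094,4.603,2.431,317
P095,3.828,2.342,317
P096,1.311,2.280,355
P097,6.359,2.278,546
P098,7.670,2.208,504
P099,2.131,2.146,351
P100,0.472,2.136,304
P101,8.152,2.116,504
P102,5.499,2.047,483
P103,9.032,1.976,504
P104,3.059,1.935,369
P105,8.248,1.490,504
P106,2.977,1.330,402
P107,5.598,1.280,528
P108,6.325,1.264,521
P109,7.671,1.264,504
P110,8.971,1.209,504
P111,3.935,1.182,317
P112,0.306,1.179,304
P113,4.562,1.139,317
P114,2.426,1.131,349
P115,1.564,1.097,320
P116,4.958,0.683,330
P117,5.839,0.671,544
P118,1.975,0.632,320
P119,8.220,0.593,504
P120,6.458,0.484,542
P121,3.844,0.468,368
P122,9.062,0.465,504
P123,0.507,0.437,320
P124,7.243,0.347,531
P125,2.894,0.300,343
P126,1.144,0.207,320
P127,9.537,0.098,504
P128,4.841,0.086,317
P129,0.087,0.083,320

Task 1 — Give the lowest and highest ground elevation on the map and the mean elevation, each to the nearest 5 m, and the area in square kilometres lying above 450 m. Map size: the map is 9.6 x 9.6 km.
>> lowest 170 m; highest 640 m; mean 385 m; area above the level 28.5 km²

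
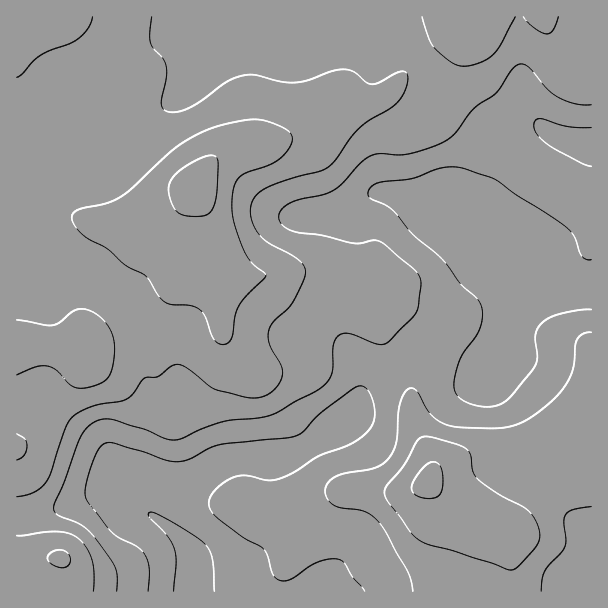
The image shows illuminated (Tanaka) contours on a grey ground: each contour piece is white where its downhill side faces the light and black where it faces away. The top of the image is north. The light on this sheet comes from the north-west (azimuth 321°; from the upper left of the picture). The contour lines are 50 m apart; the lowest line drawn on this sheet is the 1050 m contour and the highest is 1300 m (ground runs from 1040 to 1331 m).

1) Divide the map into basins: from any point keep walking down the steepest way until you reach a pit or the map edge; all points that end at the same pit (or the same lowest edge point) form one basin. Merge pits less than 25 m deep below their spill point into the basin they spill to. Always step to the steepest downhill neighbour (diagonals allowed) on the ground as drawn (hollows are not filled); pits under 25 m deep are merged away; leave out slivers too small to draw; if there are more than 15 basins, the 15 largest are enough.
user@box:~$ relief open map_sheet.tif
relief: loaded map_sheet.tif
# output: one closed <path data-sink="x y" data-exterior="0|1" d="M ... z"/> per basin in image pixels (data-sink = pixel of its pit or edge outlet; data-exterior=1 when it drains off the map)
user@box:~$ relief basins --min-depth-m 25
<path data-sink="191 591" data-exterior="1" d="M479 16l-463 1 1 575 495-1-1-31-7-23-10-5-14-2-21-12-17-17-14-18 4-9 0-15-18-39-5-36-15-24-16-33-20-24 8 3 18-8 13-14 1-11-14-13-9-1-34 21-26-8-31 0-32 5-24-1-5-4-1-23-5-15-21-42 0-4 15-26 16-11 40-6 42-15 26-14 46-14 13-12 16-27 13-14 27-15 27-8 3-2z"/><path data-sink="591 290" data-exterior="1" d="M591 16l-111 0 0 8-3 2-27 8-27 15-13 14-16 27-13 12-46 14-26 14-42 15-40 6-16 11-15 26 2 9 19 37 5 15 1 23 5 4 24 1 32-5 31 0 26 8 34-21 9 1 14 13-1 11-13 14-12 6-12 0 0 2 18 21 16 33 15 24 5 36 16 35 2 19 11-10 37-8 29-4 43 0 11-2 29-3z"/><path data-sink="591 591" data-exterior="1" d="M591 448l-28 2-11 2-43 0-53 8-18 8-6 6-4 9 14 18 17 17 21 12 14 2 10 5 7 23 2 32 78 0z"/>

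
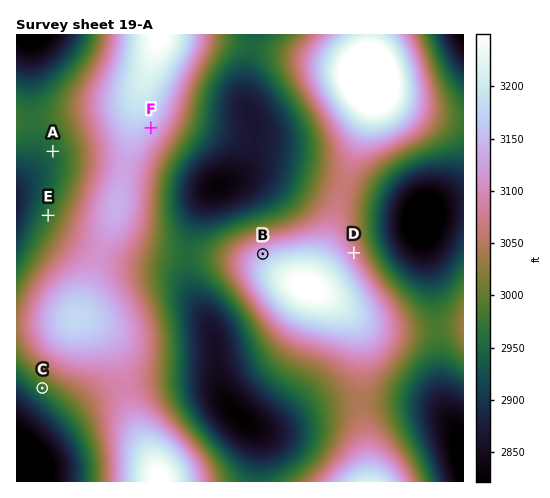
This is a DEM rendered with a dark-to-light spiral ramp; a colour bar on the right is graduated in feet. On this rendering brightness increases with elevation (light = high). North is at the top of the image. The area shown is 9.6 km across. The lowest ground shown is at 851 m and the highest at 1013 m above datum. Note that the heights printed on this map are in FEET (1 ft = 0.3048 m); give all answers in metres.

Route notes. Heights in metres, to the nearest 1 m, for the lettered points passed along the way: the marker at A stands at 901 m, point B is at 958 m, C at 907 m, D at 942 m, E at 906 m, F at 959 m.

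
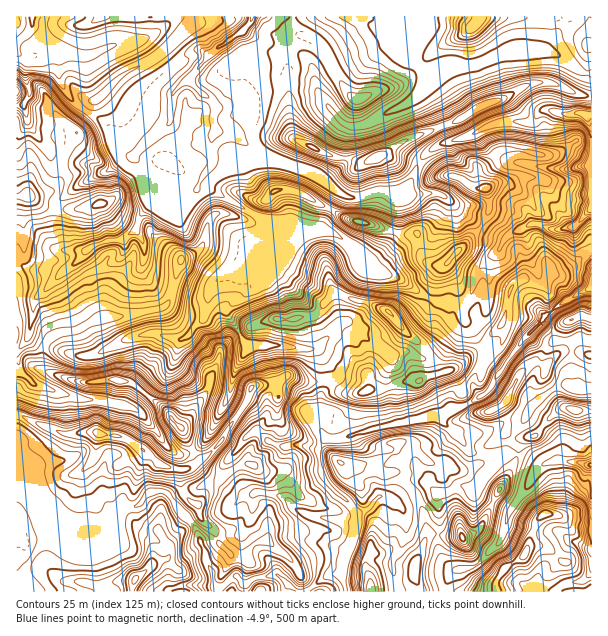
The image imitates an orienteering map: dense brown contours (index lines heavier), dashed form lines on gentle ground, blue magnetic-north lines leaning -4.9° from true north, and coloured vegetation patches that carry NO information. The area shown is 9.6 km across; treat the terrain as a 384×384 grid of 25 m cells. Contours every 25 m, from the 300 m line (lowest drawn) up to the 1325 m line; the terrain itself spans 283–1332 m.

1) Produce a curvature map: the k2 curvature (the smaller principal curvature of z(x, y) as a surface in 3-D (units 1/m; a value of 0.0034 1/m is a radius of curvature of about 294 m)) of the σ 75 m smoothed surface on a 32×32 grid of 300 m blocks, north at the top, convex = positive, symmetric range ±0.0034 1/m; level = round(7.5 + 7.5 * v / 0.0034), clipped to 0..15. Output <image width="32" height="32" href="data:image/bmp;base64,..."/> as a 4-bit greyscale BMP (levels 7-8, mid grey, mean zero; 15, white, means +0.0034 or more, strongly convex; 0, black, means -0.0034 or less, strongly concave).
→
<image width="32" height="32" href="data:image/bmp;base64,Qk12AgAAAAAAAHYAAAAoAAAAIAAAACAAAAABAAQAAAAAAAACAAATCwAAEwsAABAAAAAAAAAAAAAAABEREQAiIiIAMzMzAERERABVVVUAZmZmAHd3dwCIiIgAmZmZAKqqqgC7u7sAzMzMAN3d3QDu7u4A////AHZ3dXVFQyMzNShWdVaFVkR3dmZnZyd3SGYnVnUwZnWUhnd2VnU3ZnZmKHVzdgSHY3d3dnh0Vmd2d0Vmc5ZRdWN2Z3ZXU3VmdFZEdnRzYHmVZnd2YiVmVEZyRlZkQ3QVZHZ4Z2Z3VWh4RId3V3ZGNXZnVGVoM3JYVyd2d3d1ZlRDVnaHcxcHE0VSJHiHRneGVWdmlkCYMmR1R2QQE1VUVmdlMQAkZnBlc1VnZ1UwZ0SGQ0Z4dTViSHZWaGeWRQdVNEhTR2YklgaHRmhWZ5UxeFc1IyFHQ3oRAUZ2RWZlcFZWN3h2MjI1F3d1dVdmVXcEZFZ3iHeVRVeIZlWXRmdYUFhkeId2dkdUVGhmZDVmV1gAdkd3ZXdGd1V3QyJoZFd3lHZjZmSKZXd1eDVmh4VGWXZ1VRE1cnVndkIEV3WHVGdWZmeHJjOFZFVDiWWGVXYjIXdXmVR1VRdlhCIzRSNmZoOGclk2d1Vml0AzNDNolmeDZnYyR4h2VCAEiIYYd1VUMXZ3Y3eHaHVGhliGIEdneHRWiUZ2d2Z2eGUjV4UQJUV0KHM3eFh2dmZTQxJWdzIzAAg0hndHR3dmVJh0RFeHZXc2N2hmc3h3d0dmdmZUVndkNGZmd2cnh3dndmZ2VVVERmdmVUV2UVZ3eHd3dmZWZnhWeIZ2Z4gmd2Znd3V5dnd3"/>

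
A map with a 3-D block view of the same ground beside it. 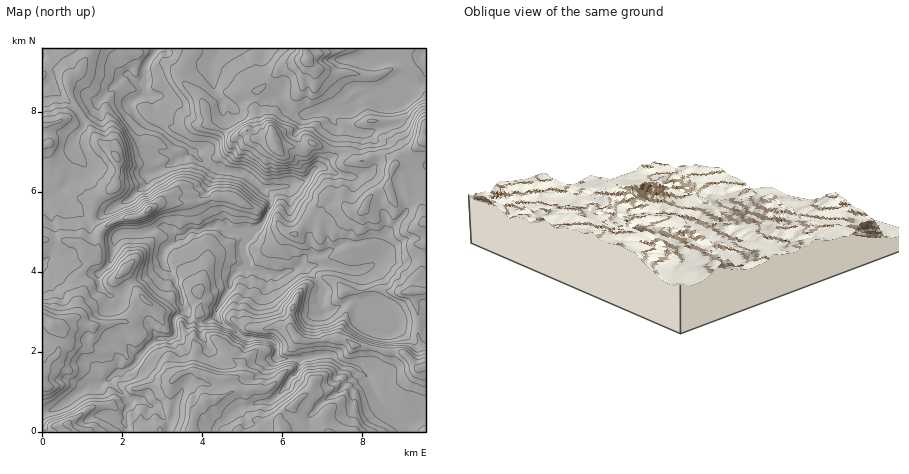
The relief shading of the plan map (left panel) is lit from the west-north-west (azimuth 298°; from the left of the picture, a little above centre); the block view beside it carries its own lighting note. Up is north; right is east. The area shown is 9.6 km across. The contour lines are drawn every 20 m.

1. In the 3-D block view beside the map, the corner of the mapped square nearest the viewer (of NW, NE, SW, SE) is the SE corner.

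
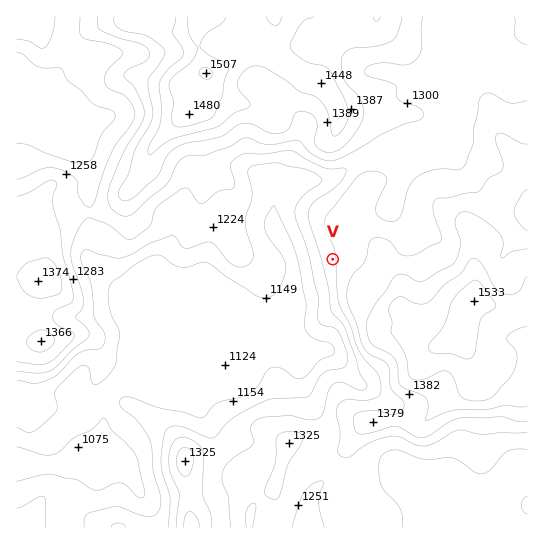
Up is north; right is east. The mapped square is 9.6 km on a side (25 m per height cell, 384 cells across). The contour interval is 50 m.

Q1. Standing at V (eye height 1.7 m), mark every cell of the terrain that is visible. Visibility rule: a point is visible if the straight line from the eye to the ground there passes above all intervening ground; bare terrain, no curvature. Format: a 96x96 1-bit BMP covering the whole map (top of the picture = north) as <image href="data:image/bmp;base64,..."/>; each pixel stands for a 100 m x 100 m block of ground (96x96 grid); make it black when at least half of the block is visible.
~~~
<image width="96" height="96" href="data:image/bmp;base64,Qk2+BAAAAAAAAD4AAAAoAAAAYAAAAGAAAAABAAEAAAAAAIAEAAATCwAAEwsAAAIAAAAAAAAA////AAAAAAD/AAAAcAAAAAAAAAD/gAAA8AAAAAAAAAD/gAAA8AAAAAAAAAD/8AAB8BgAAAAAAAD/8AAB8DgAAAAAAAD/8AAA8DgAAAAAAAD/4AAA8BgAAAAAAAD/wAAAeBAAAAAAAAD/gAAAeAAAAAAAAAD/AAAAeAAAAAAAAAAAAAAA/HgAAAAAAAAAAAAA//gAAAAAAAAAAAAA//AAAAAAAAAAAAAB/+AAAAAAAAAAAAAD/8AAcAAAAAABAAAD/AAAcAAAAAADgAAH/AB8YAAAAAAfwAAH/4D/4AAAAAAf4AAP/+P/4AAAAAAf8AA/////4AAAAAAf+AB/////4QAAAAAf/AH//////wAAAAAf/gf//////gAAAAAf5w///////gAAAAAfg5///////AAAAAAfA///////+AAAAAAPA///////+AAAAAAHgf//////8AAAAAADgP//////4AAAAAADwP//////wAAAAAADwP/////8AAAAAAAD4P/////8AAAAAAAH4P/////8AAAAAAAH8f/////8AAAAAAAH///////4AAAAAAAH///////4AAAAAAAP///////4AAAAAAAP///////8AAAAAAAP////////AAAAAAAP////////gAAAAAAH////////wAAAAAAH///////4QAAAAAAH///////4AAAAAAAH///////4AAAAAAAH/////7/4DAAAAAAP////8D/wDAAAAAAH////gD/wHAAAAAAD///wAD/wHAAAAAAD//8AAH/wHAAAAAAD//8AAH/wOAAAAAAD/L8AAH/wOAAAAAAH+B+AAH/geAAAAAAH8A/BAH/geAAAAAAH8AfggP/geAAAAAAH8AfwwP/AeAAAAAAH8AfwYP/AcAAAAAAH8Af4cf/AAAAAAAAH4A/wef/AAAAAAAAH4A/wP/+AAAAAAAAPwA/wP/+AAAAAAAAPAA/4P/+AAAAAAAAMAA/4P/8AAAAAAAAAAAf8P/8AAAAAAAAAAAf+P/8AAAAAAAAAAAP/P/8AAAAAAAAAAAH/P/8AAAAAAAAAAAD///8AAAAAAAAAAAD///8AAAAAAAAAAAB///8AAAAAAAAAAAB///+AAAAAAAAAAAB////AAAAAAAAAAAA////g4AAAAAAAAAAf///wMAAAAAAAAAAP///4EAAAAAAAAAAH///4AAAAAAAAAAAD///4AAAAAAAAAAAB///4AAAAAAAAAAAAf/4cAAAAAAAAAAAAD/wcAAAAAAAAAAAAB/AeAAAAAAAAAAAAD4AeIAAAAAAAAAAADwAf4AAAAAAAAAAAHwA/wAAAAAAAAAAAPwB/AAAAAAAAAAAAH4D4AAAAAAAAAAAAB4HwAAAAAAAAAAAAAcPgAAAAAAAAAAAAAGeAAAAAAAAAAAAAAA4AAAAAAAAAAAAAAAAAAAAAAAAAAAAAAAAAAAAAAAAAAAAAAAAAAAAAAAAAAAAAAAAAAAAAAAAAAAAAAAAAAAAAAAAAAAAADAAAAAAAAAAAAAAAHgAAAAAAAAA="/>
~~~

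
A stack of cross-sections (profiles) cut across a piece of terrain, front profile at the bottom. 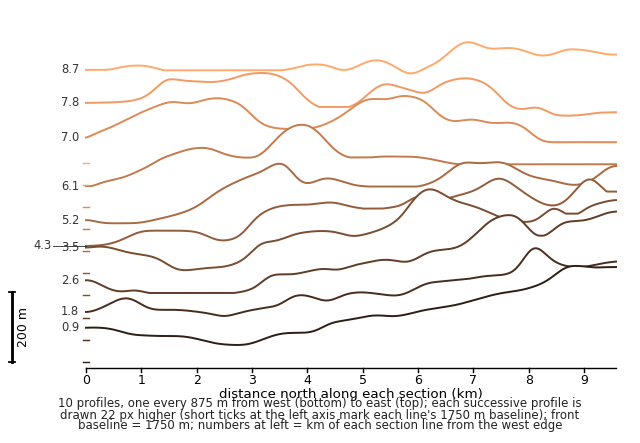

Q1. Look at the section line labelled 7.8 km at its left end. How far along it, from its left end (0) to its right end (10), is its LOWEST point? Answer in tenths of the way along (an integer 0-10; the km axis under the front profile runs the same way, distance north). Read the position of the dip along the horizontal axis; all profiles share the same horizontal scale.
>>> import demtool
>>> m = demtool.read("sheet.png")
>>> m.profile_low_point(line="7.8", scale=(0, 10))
9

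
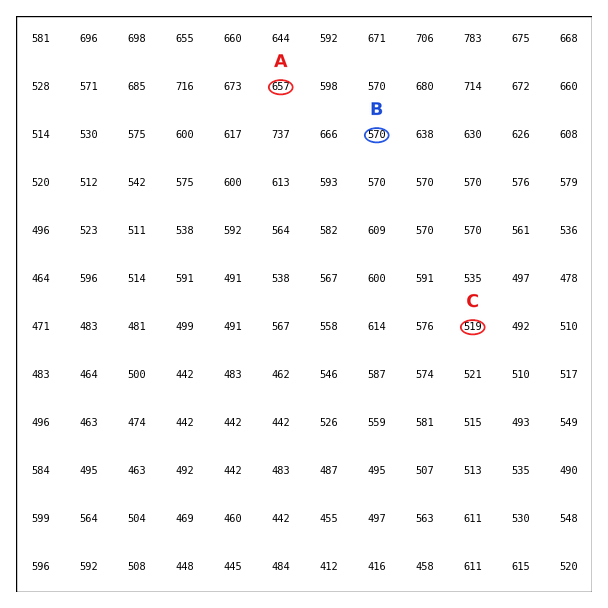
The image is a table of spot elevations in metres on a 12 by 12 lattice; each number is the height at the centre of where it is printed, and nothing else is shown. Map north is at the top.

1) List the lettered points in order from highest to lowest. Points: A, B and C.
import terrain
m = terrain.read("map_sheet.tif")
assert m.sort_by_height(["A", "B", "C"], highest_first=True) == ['A', 'B', 'C']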